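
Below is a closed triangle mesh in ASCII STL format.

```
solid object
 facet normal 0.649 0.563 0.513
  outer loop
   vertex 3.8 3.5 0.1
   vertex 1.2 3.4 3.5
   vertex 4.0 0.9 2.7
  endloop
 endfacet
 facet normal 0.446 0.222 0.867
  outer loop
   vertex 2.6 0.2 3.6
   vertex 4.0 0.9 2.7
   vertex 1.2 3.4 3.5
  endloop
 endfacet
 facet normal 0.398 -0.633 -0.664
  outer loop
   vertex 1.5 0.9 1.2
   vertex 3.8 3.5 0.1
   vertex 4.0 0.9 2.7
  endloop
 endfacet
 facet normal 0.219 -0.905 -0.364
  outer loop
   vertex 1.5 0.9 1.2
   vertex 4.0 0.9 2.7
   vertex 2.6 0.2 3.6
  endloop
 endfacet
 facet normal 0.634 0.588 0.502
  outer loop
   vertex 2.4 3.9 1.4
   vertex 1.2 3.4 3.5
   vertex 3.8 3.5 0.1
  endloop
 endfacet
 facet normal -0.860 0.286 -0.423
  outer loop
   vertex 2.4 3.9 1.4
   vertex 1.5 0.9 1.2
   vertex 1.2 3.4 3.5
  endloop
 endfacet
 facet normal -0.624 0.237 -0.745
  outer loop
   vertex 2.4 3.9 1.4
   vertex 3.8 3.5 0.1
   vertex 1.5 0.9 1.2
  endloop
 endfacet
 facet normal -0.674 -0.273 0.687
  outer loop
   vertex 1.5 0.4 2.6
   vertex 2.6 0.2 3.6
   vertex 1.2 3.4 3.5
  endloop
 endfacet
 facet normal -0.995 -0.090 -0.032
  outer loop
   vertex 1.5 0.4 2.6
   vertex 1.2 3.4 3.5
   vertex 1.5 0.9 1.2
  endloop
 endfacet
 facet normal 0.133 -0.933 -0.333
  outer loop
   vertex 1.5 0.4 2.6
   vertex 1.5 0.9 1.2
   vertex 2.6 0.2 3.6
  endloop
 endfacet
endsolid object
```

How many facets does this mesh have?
10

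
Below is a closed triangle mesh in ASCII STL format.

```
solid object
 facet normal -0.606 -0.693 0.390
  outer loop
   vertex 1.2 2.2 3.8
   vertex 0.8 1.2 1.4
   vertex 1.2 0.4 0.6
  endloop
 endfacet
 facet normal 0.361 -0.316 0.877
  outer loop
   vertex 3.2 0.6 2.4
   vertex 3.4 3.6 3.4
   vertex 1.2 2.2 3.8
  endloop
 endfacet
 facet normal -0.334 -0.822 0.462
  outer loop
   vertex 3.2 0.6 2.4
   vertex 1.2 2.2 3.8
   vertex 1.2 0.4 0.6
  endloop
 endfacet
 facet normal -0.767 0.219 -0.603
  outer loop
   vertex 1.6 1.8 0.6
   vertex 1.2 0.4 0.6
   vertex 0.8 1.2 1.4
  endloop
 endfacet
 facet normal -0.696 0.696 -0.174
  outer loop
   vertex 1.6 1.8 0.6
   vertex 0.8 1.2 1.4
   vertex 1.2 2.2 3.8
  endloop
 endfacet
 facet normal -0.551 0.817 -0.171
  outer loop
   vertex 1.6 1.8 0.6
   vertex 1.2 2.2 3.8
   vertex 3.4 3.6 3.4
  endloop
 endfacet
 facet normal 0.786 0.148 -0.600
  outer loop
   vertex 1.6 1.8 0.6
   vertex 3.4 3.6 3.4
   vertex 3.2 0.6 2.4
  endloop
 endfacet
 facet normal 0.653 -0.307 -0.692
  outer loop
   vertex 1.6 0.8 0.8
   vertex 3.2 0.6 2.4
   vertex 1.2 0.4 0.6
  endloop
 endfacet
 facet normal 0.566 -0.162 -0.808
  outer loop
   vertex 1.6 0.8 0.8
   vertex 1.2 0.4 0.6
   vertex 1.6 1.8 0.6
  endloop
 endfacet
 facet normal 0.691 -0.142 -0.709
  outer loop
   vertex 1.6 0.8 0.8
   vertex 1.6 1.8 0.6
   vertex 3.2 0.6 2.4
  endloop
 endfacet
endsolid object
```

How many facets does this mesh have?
10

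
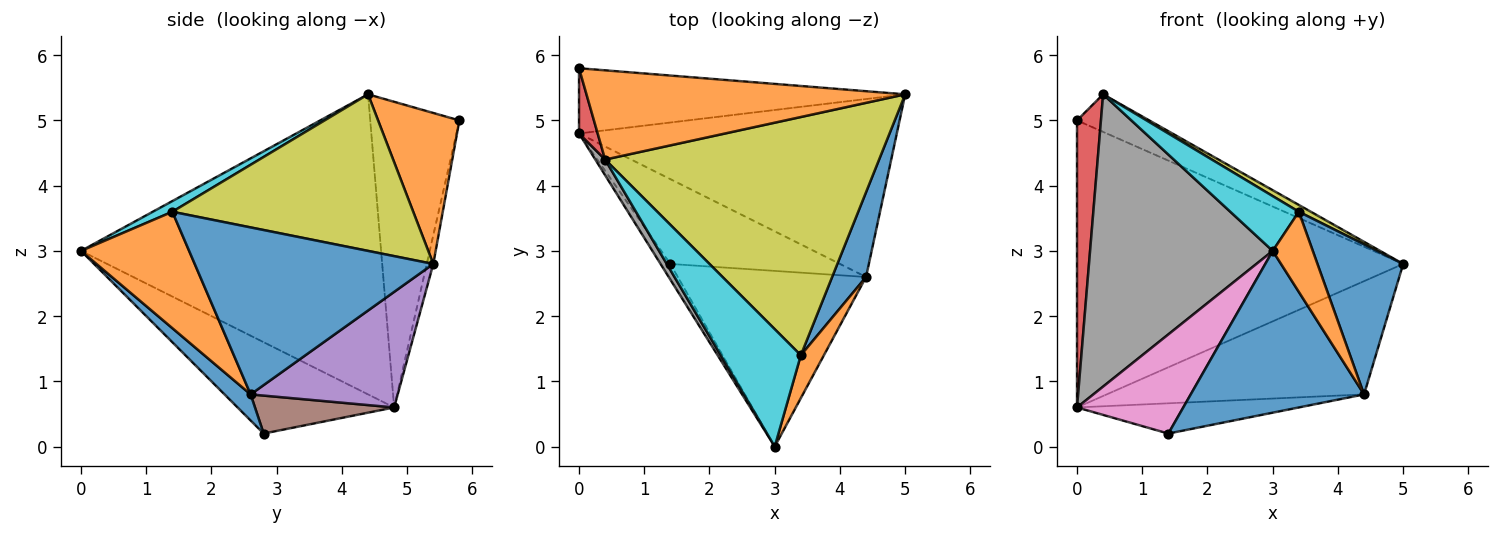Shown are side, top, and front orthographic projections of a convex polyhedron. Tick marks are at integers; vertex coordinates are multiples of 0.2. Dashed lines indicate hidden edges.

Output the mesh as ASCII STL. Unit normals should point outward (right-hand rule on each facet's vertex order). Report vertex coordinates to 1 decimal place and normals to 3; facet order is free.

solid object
 facet normal 0.101 -0.674 -0.732
  outer loop
   vertex 4.4 2.6 0.8
   vertex 3.0 0.0 3.0
   vertex 1.4 2.8 0.2
  endloop
 endfacet
 facet normal 0.400 0.356 0.845
  outer loop
   vertex 0.4 4.4 5.4
   vertex 5.0 5.4 2.8
   vertex 0.0 5.8 5.0
  endloop
 endfacet
 facet normal -0.019 0.975 -0.222
  outer loop
   vertex 0.0 4.8 0.6
   vertex 0.0 5.8 5.0
   vertex 5.0 5.4 2.8
  endloop
 endfacet
 facet normal -0.964 -0.259 0.059
  outer loop
   vertex 0.0 4.8 0.6
   vertex 0.4 4.4 5.4
   vertex 0.0 5.8 5.0
  endloop
 endfacet
 facet normal 0.293 0.513 -0.807
  outer loop
   vertex 0.0 4.8 0.6
   vertex 5.0 5.4 2.8
   vertex 4.4 2.6 0.8
  endloop
 endfacet
 facet normal 0.206 0.329 -0.922
  outer loop
   vertex 0.0 4.8 0.6
   vertex 4.4 2.6 0.8
   vertex 1.4 2.8 0.2
  endloop
 endfacet
 facet normal -0.824 -0.559 -0.088
  outer loop
   vertex 0.0 4.8 0.6
   vertex 1.4 2.8 0.2
   vertex 3.0 0.0 3.0
  endloop
 endfacet
 facet normal -0.854 -0.520 0.028
  outer loop
   vertex 0.0 4.8 0.6
   vertex 3.0 0.0 3.0
   vertex 0.4 4.4 5.4
  endloop
 endfacet
 facet normal 0.496 -0.025 0.868
  outer loop
   vertex 3.4 1.4 3.6
   vertex 5.0 5.4 2.8
   vertex 0.4 4.4 5.4
  endloop
 endfacet
 facet normal 0.120 -0.420 0.900
  outer loop
   vertex 3.4 1.4 3.6
   vertex 0.4 4.4 5.4
   vertex 3.0 0.0 3.0
  endloop
 endfacet
 facet normal 0.924 -0.332 0.188
  outer loop
   vertex 3.4 1.4 3.6
   vertex 4.4 2.6 0.8
   vertex 5.0 5.4 2.8
  endloop
 endfacet
 facet normal 0.922 -0.342 0.183
  outer loop
   vertex 3.4 1.4 3.6
   vertex 3.0 0.0 3.0
   vertex 4.4 2.6 0.8
  endloop
 endfacet
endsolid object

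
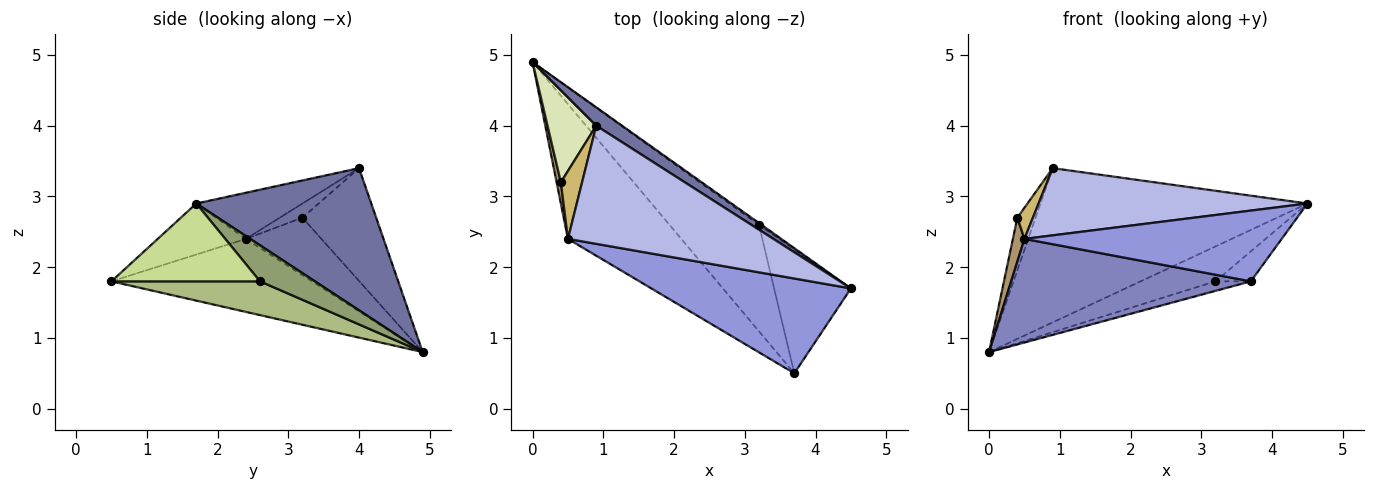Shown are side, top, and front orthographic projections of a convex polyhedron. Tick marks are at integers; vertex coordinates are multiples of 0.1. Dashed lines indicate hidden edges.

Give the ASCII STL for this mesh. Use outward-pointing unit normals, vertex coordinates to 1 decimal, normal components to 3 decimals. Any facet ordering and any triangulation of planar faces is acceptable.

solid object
 facet normal 0.545 0.832 0.099
  outer loop
   vertex 0.9 4.0 3.4
   vertex 4.5 1.7 2.9
   vertex 0.0 4.9 0.8
  endloop
 endfacet
 facet normal -0.455 -0.543 -0.706
  outer loop
   vertex 0.5 2.4 2.4
   vertex 0.0 4.9 0.8
   vertex 3.7 0.5 1.8
  endloop
 endfacet
 facet normal -0.201 -0.586 0.785
  outer loop
   vertex 0.5 2.4 2.4
   vertex 3.7 0.5 1.8
   vertex 4.5 1.7 2.9
  endloop
 endfacet
 facet normal -0.192 -0.485 0.853
  outer loop
   vertex 0.5 2.4 2.4
   vertex 4.5 1.7 2.9
   vertex 0.9 4.0 3.4
  endloop
 endfacet
 facet normal 0.591 0.805 -0.040
  outer loop
   vertex 3.2 2.6 1.8
   vertex 0.0 4.9 0.8
   vertex 4.5 1.7 2.9
  endloop
 endfacet
 facet normal 0.352 0.084 -0.932
  outer loop
   vertex 3.2 2.6 1.8
   vertex 3.7 0.5 1.8
   vertex 0.0 4.9 0.8
  endloop
 endfacet
 facet normal 0.702 0.167 -0.693
  outer loop
   vertex 3.2 2.6 1.8
   vertex 4.5 1.7 2.9
   vertex 3.7 0.5 1.8
  endloop
 endfacet
 facet normal -0.895 0.221 0.387
  outer loop
   vertex 0.4 3.2 2.7
   vertex 0.9 4.0 3.4
   vertex 0.0 4.9 0.8
  endloop
 endfacet
 facet normal -0.986 -0.151 0.073
  outer loop
   vertex 0.4 3.2 2.7
   vertex 0.0 4.9 0.8
   vertex 0.5 2.4 2.4
  endloop
 endfacet
 facet normal -0.518 -0.356 0.777
  outer loop
   vertex 0.4 3.2 2.7
   vertex 0.5 2.4 2.4
   vertex 0.9 4.0 3.4
  endloop
 endfacet
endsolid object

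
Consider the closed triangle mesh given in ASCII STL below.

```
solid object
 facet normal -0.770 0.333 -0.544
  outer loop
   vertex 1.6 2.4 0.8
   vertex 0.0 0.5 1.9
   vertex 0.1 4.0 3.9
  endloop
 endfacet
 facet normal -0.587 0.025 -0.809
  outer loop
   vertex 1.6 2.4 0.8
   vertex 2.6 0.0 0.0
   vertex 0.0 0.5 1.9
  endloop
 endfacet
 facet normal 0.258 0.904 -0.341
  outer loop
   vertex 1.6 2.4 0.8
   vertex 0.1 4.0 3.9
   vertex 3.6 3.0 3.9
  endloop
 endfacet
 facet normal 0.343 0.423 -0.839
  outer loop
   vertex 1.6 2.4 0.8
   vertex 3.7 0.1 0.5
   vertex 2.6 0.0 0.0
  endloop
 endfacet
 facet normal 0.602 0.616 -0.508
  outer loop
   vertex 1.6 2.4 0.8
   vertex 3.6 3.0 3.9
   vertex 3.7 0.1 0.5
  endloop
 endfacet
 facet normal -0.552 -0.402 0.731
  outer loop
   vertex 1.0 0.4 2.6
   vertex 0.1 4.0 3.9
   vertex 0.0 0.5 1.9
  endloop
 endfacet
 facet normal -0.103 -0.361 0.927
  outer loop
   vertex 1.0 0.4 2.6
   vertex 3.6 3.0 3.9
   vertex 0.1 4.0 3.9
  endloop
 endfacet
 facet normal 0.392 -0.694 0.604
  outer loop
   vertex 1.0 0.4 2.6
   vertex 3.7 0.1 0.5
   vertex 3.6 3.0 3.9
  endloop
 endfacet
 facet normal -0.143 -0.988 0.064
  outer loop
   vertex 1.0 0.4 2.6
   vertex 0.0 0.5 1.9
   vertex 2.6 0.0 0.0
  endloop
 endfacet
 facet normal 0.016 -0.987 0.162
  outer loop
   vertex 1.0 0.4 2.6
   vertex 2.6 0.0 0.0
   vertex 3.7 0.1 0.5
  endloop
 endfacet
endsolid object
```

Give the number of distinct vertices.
7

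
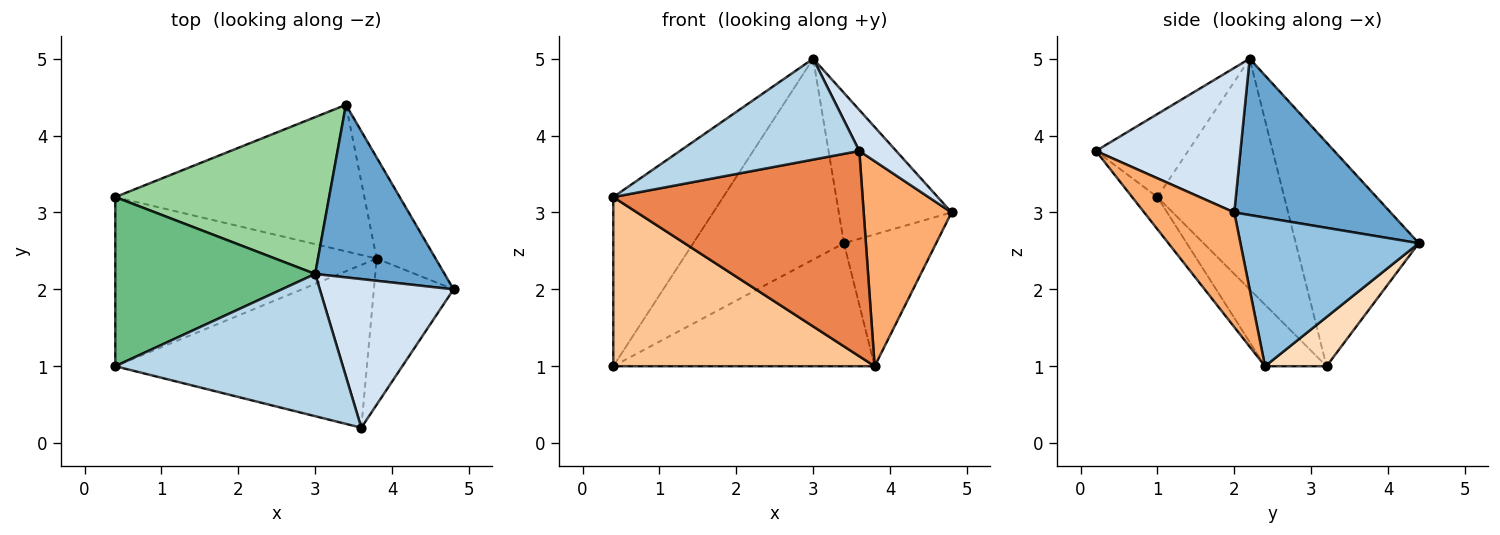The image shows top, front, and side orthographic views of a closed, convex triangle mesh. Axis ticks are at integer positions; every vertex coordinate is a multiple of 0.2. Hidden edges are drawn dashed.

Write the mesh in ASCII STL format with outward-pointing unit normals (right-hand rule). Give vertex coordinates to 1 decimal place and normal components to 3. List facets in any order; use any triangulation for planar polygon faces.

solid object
 facet normal 0.673 0.486 0.557
  outer loop
   vertex 3.0 2.2 5.0
   vertex 4.8 2.0 3.0
   vertex 3.4 4.4 2.6
  endloop
 endfacet
 facet normal 0.838 0.433 -0.332
  outer loop
   vertex 3.8 2.4 1.0
   vertex 3.4 4.4 2.6
   vertex 4.8 2.0 3.0
  endloop
 endfacet
 facet normal -0.285 -0.555 0.782
  outer loop
   vertex 3.6 0.2 3.8
   vertex 3.0 2.2 5.0
   vertex 0.4 1.0 3.2
  endloop
 endfacet
 facet normal 0.721 -0.184 0.668
  outer loop
   vertex 3.6 0.2 3.8
   vertex 4.8 2.0 3.0
   vertex 3.0 2.2 5.0
  endloop
 endfacet
 facet normal -0.079 -0.781 -0.619
  outer loop
   vertex 3.6 0.2 3.8
   vertex 0.4 1.0 3.2
   vertex 3.8 2.4 1.0
  endloop
 endfacet
 facet normal 0.641 -0.625 -0.445
  outer loop
   vertex 3.6 0.2 3.8
   vertex 3.8 2.4 1.0
   vertex 4.8 2.0 3.0
  endloop
 endfacet
 facet normal -0.164 -0.698 -0.698
  outer loop
   vertex 0.4 3.2 1.0
   vertex 3.8 2.4 1.0
   vertex 0.4 1.0 3.2
  endloop
 endfacet
 facet normal 0.150 0.636 -0.757
  outer loop
   vertex 0.4 3.2 1.0
   vertex 3.4 4.4 2.6
   vertex 3.8 2.4 1.0
  endloop
 endfacet
 facet normal -0.632 0.548 0.548
  outer loop
   vertex 0.4 3.2 1.0
   vertex 0.4 1.0 3.2
   vertex 3.0 2.2 5.0
  endloop
 endfacet
 facet normal -0.541 0.663 0.517
  outer loop
   vertex 0.4 3.2 1.0
   vertex 3.0 2.2 5.0
   vertex 3.4 4.4 2.6
  endloop
 endfacet
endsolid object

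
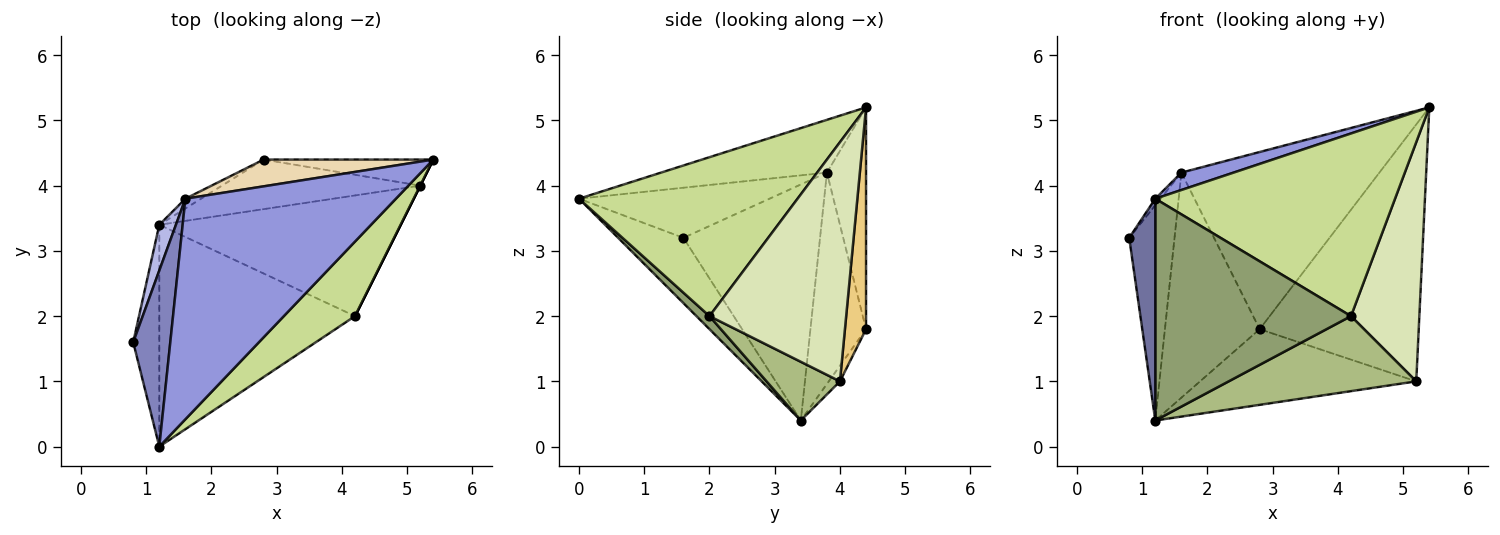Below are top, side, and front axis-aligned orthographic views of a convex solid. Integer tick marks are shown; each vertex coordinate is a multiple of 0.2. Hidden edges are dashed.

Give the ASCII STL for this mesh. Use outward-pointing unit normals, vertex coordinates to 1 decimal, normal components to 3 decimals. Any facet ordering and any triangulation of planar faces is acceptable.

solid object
 facet normal -0.870 -0.348 -0.348
  outer loop
   vertex 1.2 3.4 0.4
   vertex 1.2 0.0 3.8
   vertex 0.8 1.6 3.2
  endloop
 endfacet
 facet normal -0.804 0.022 0.595
  outer loop
   vertex 1.6 3.8 4.2
   vertex 0.8 1.6 3.2
   vertex 1.2 0.0 3.8
  endloop
 endfacet
 facet normal -0.242 -0.076 0.967
  outer loop
   vertex 1.6 3.8 4.2
   vertex 1.2 0.0 3.8
   vertex 5.4 4.4 5.2
  endloop
 endfacet
 facet normal -0.947 0.314 0.067
  outer loop
   vertex 1.6 3.8 4.2
   vertex 1.2 3.4 0.4
   vertex 0.8 1.6 3.2
  endloop
 endfacet
 facet normal 0.047 -0.706 -0.706
  outer loop
   vertex 4.2 2.0 2.0
   vertex 1.2 0.0 3.8
   vertex 1.2 3.4 0.4
  endloop
 endfacet
 facet normal 0.202 -0.517 -0.832
  outer loop
   vertex 4.2 2.0 2.0
   vertex 1.2 3.4 0.4
   vertex 5.2 4.0 1.0
  endloop
 endfacet
 facet normal 0.645 -0.708 0.289
  outer loop
   vertex 4.2 2.0 2.0
   vertex 5.4 4.4 5.2
   vertex 1.2 0.0 3.8
  endloop
 endfacet
 facet normal 0.894 -0.447 0.000
  outer loop
   vertex 4.2 2.0 2.0
   vertex 5.2 4.0 1.0
   vertex 5.4 4.4 5.2
  endloop
 endfacet
 facet normal -0.043 0.836 -0.548
  outer loop
   vertex 2.8 4.4 1.8
   vertex 5.2 4.0 1.0
   vertex 1.2 3.4 0.4
  endloop
 endfacet
 facet normal -0.506 0.862 -0.037
  outer loop
   vertex 2.8 4.4 1.8
   vertex 1.2 3.4 0.4
   vertex 1.6 3.8 4.2
  endloop
 endfacet
 facet normal 0.131 0.986 -0.100
  outer loop
   vertex 2.8 4.4 1.8
   vertex 5.4 4.4 5.2
   vertex 5.2 4.0 1.0
  endloop
 endfacet
 facet normal -0.192 0.970 0.147
  outer loop
   vertex 2.8 4.4 1.8
   vertex 1.6 3.8 4.2
   vertex 5.4 4.4 5.2
  endloop
 endfacet
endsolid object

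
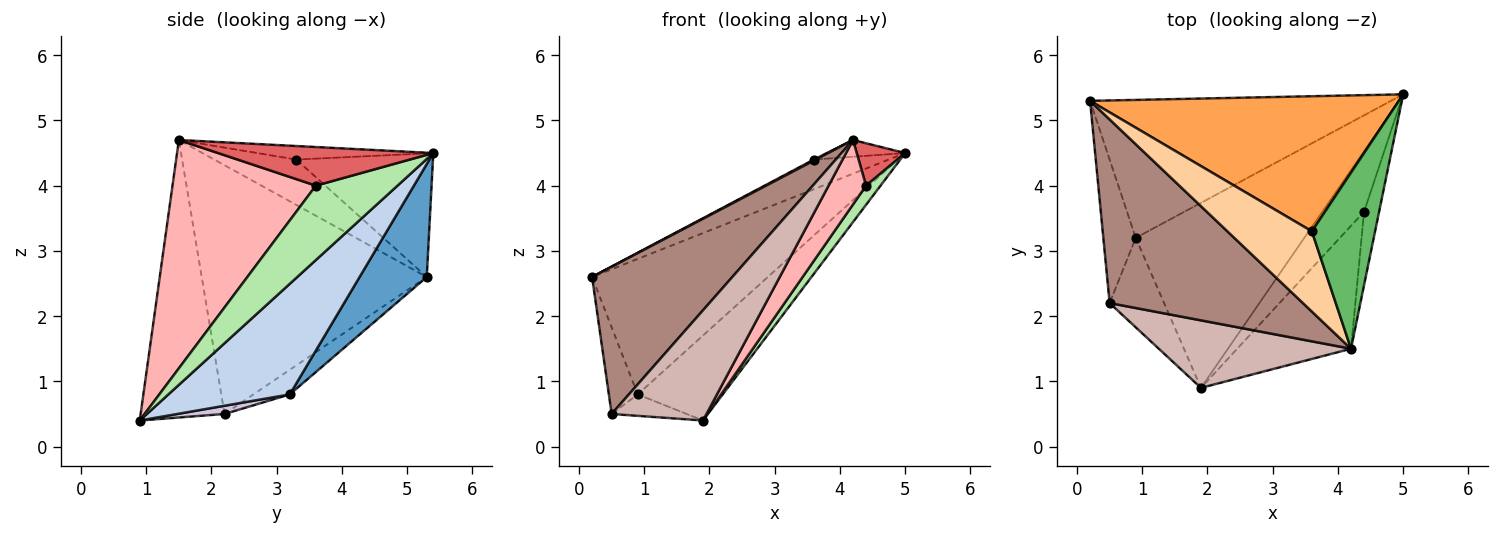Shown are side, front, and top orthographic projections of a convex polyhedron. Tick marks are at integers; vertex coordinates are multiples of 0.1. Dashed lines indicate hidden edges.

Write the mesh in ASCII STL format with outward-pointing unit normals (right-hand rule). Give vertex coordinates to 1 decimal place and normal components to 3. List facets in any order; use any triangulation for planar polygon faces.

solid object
 facet normal 0.259 0.677 -0.689
  outer loop
   vertex 0.9 3.2 0.8
   vertex 0.2 5.3 2.6
   vertex 5.0 5.4 4.5
  endloop
 endfacet
 facet normal 0.512 0.358 -0.781
  outer loop
   vertex 0.9 3.2 0.8
   vertex 5.0 5.4 4.5
   vertex 1.9 0.9 0.4
  endloop
 endfacet
 facet normal -0.364 0.200 0.910
  outer loop
   vertex 3.6 3.3 4.4
   vertex 5.0 5.4 4.5
   vertex 0.2 5.3 2.6
  endloop
 endfacet
 facet normal -0.473 -0.011 0.881
  outer loop
   vertex 3.6 3.3 4.4
   vertex 0.2 5.3 2.6
   vertex 4.2 1.5 4.7
  endloop
 endfacet
 facet normal -0.209 0.093 0.974
  outer loop
   vertex 3.6 3.3 4.4
   vertex 4.2 1.5 4.7
   vertex 5.0 5.4 4.5
  endloop
 endfacet
 facet normal 0.862 -0.153 -0.484
  outer loop
   vertex 4.4 3.6 4.0
   vertex 1.9 0.9 0.4
   vertex 5.0 5.4 4.5
  endloop
 endfacet
 facet normal 0.912 -0.205 -0.355
  outer loop
   vertex 4.4 3.6 4.0
   vertex 5.0 5.4 4.5
   vertex 4.2 1.5 4.7
  endloop
 endfacet
 facet normal 0.871 -0.228 -0.434
  outer loop
   vertex 4.4 3.6 4.0
   vertex 4.2 1.5 4.7
   vertex 1.9 0.9 0.4
  endloop
 endfacet
 facet normal -0.545 0.433 -0.718
  outer loop
   vertex 0.5 2.2 0.5
   vertex 0.2 5.3 2.6
   vertex 0.9 3.2 0.8
  endloop
 endfacet
 facet normal 0.145 0.231 -0.962
  outer loop
   vertex 0.5 2.2 0.5
   vertex 0.9 3.2 0.8
   vertex 1.9 0.9 0.4
  endloop
 endfacet
 facet normal -0.708 -0.442 0.551
  outer loop
   vertex 0.5 2.2 0.5
   vertex 4.2 1.5 4.7
   vertex 0.2 5.3 2.6
  endloop
 endfacet
 facet normal -0.602 -0.681 0.417
  outer loop
   vertex 0.5 2.2 0.5
   vertex 1.9 0.9 0.4
   vertex 4.2 1.5 4.7
  endloop
 endfacet
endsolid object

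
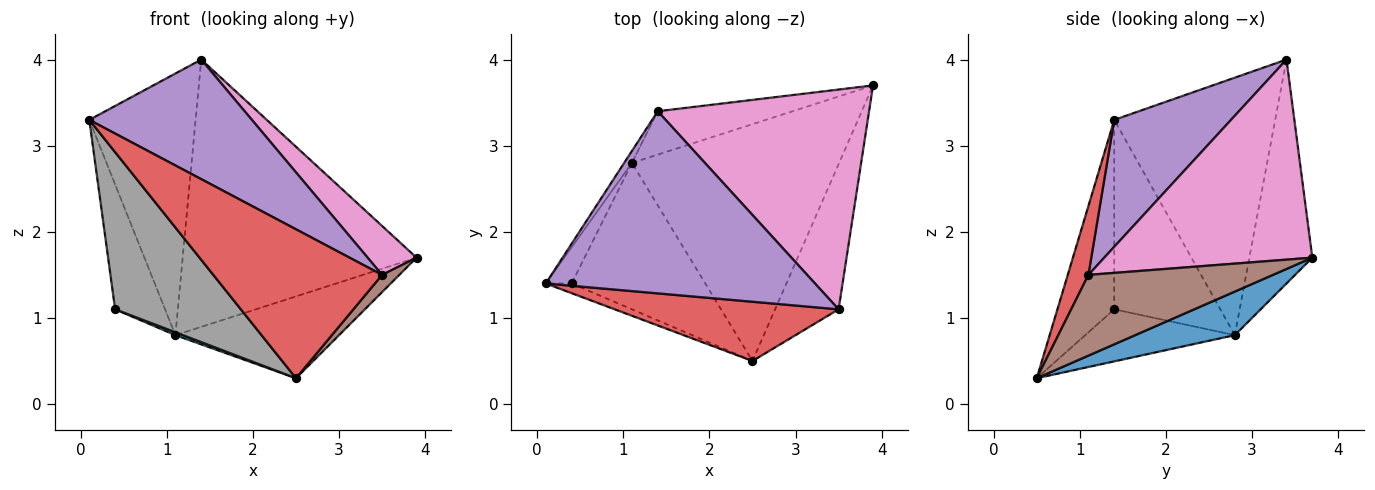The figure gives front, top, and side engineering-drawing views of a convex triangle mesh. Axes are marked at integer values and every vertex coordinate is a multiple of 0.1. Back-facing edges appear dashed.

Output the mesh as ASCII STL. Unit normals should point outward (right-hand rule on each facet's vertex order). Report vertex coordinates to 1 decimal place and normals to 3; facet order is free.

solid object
 facet normal 0.195 0.320 -0.927
  outer loop
   vertex 1.1 2.8 0.8
   vertex 3.9 3.7 1.7
   vertex 2.5 0.5 0.3
  endloop
 endfacet
 facet normal -0.834 0.551 -0.025
  outer loop
   vertex 1.1 2.8 0.8
   vertex 0.1 1.4 3.3
   vertex 1.4 3.4 4.0
  endloop
 endfacet
 facet normal -0.257 0.954 -0.155
  outer loop
   vertex 1.1 2.8 0.8
   vertex 1.4 3.4 4.0
   vertex 3.9 3.7 1.7
  endloop
 endfacet
 facet normal 0.113 -0.923 0.367
  outer loop
   vertex 3.5 1.1 1.5
   vertex 0.1 1.4 3.3
   vertex 2.5 0.5 0.3
  endloop
 endfacet
 facet normal 0.367 -0.511 0.778
  outer loop
   vertex 3.5 1.1 1.5
   vertex 1.4 3.4 4.0
   vertex 0.1 1.4 3.3
  endloop
 endfacet
 facet normal 0.784 -0.073 -0.617
  outer loop
   vertex 3.5 1.1 1.5
   vertex 2.5 0.5 0.3
   vertex 3.9 3.7 1.7
  endloop
 endfacet
 facet normal 0.679 -0.160 0.717
  outer loop
   vertex 3.5 1.1 1.5
   vertex 3.9 3.7 1.7
   vertex 1.4 3.4 4.0
  endloop
 endfacet
 facet normal -0.411 -0.910 -0.056
  outer loop
   vertex 0.4 1.4 1.1
   vertex 2.5 0.5 0.3
   vertex 0.1 1.4 3.3
  endloop
 endfacet
 facet normal -0.898 0.423 -0.122
  outer loop
   vertex 0.4 1.4 1.1
   vertex 0.1 1.4 3.3
   vertex 1.1 2.8 0.8
  endloop
 endfacet
 facet normal -0.363 -0.018 -0.932
  outer loop
   vertex 0.4 1.4 1.1
   vertex 1.1 2.8 0.8
   vertex 2.5 0.5 0.3
  endloop
 endfacet
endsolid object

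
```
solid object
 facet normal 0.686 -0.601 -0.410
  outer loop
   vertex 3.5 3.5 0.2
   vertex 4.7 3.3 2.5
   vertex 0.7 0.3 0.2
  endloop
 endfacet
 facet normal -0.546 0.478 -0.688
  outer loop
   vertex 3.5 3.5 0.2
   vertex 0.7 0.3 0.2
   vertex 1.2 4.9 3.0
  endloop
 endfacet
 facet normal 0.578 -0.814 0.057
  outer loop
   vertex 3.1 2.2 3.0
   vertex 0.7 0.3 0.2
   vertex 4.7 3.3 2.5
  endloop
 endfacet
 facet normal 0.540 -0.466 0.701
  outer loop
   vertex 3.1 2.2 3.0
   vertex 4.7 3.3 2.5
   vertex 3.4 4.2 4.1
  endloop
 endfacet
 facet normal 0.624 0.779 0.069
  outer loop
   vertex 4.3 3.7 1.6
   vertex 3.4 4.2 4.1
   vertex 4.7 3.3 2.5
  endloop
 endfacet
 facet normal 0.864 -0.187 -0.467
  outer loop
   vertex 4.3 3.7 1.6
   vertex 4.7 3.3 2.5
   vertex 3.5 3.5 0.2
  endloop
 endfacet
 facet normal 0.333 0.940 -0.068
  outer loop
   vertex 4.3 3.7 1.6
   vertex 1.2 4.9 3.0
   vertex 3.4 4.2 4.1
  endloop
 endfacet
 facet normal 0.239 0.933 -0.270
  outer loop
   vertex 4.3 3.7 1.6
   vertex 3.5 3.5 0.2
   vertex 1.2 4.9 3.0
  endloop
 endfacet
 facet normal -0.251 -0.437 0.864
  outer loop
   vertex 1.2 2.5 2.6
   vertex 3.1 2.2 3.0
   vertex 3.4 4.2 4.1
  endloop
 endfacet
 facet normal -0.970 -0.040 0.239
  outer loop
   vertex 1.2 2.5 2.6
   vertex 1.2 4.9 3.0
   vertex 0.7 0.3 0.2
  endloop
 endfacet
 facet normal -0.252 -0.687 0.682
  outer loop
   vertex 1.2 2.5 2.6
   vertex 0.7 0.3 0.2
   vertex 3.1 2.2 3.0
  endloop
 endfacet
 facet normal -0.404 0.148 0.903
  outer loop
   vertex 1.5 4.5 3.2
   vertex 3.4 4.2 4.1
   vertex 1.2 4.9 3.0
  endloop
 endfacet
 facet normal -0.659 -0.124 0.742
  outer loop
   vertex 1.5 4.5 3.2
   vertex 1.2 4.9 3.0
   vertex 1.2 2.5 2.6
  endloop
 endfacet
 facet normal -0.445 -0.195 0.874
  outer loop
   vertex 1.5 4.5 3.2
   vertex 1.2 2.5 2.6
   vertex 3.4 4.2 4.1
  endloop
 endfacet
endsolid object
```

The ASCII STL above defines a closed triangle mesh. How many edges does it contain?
21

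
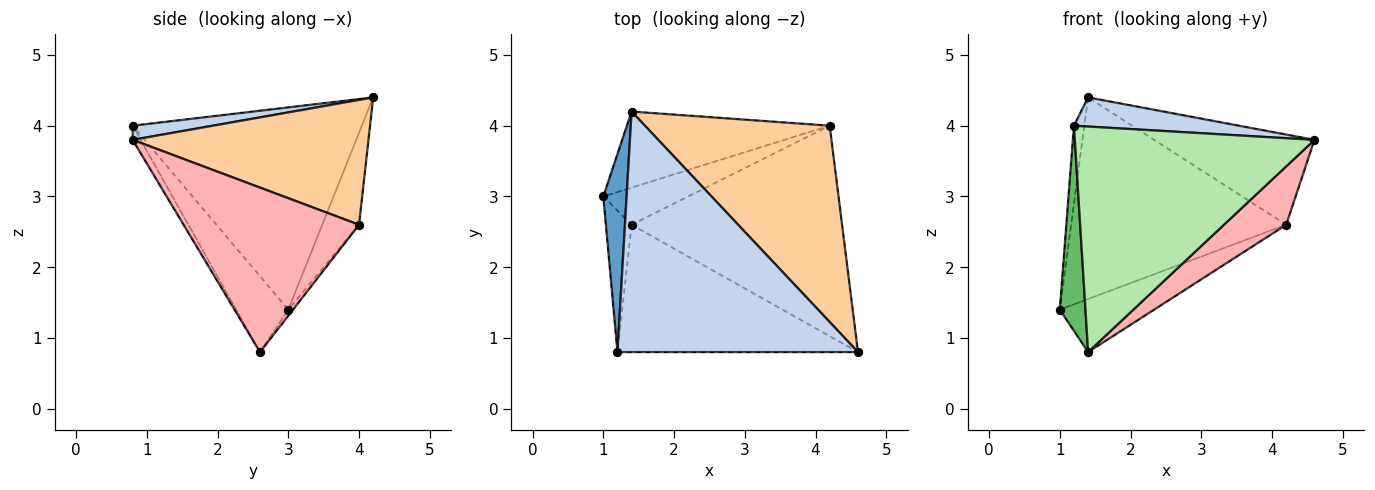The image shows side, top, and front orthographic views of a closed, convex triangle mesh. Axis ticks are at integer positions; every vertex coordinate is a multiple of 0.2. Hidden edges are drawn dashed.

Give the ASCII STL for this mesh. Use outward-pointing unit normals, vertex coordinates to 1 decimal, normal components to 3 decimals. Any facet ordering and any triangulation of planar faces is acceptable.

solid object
 facet normal -0.992 0.045 0.114
  outer loop
   vertex 1.4 4.2 4.4
   vertex 1.0 3.0 1.4
   vertex 1.2 0.8 4.0
  endloop
 endfacet
 facet normal 0.058 -0.120 0.991
  outer loop
   vertex 1.4 4.2 4.4
   vertex 1.2 0.8 4.0
   vertex 4.6 0.8 3.8
  endloop
 endfacet
 facet normal -0.158 0.924 -0.348
  outer loop
   vertex 4.2 4.0 2.6
   vertex 1.0 3.0 1.4
   vertex 1.4 4.2 4.4
  endloop
 endfacet
 facet normal 0.523 0.356 0.774
  outer loop
   vertex 4.2 4.0 2.6
   vertex 1.4 4.2 4.4
   vertex 4.6 0.8 3.8
  endloop
 endfacet
 facet normal -0.859 -0.422 -0.291
  outer loop
   vertex 1.4 2.6 0.8
   vertex 1.2 0.8 4.0
   vertex 1.0 3.0 1.4
  endloop
 endfacet
 facet normal -0.029 -0.870 -0.491
  outer loop
   vertex 1.4 2.6 0.8
   vertex 4.6 0.8 3.8
   vertex 1.2 0.8 4.0
  endloop
 endfacet
 facet normal -0.041 0.819 -0.573
  outer loop
   vertex 1.4 2.6 0.8
   vertex 1.0 3.0 1.4
   vertex 4.2 4.0 2.6
  endloop
 endfacet
 facet normal 0.602 -0.213 -0.770
  outer loop
   vertex 1.4 2.6 0.8
   vertex 4.2 4.0 2.6
   vertex 4.6 0.8 3.8
  endloop
 endfacet
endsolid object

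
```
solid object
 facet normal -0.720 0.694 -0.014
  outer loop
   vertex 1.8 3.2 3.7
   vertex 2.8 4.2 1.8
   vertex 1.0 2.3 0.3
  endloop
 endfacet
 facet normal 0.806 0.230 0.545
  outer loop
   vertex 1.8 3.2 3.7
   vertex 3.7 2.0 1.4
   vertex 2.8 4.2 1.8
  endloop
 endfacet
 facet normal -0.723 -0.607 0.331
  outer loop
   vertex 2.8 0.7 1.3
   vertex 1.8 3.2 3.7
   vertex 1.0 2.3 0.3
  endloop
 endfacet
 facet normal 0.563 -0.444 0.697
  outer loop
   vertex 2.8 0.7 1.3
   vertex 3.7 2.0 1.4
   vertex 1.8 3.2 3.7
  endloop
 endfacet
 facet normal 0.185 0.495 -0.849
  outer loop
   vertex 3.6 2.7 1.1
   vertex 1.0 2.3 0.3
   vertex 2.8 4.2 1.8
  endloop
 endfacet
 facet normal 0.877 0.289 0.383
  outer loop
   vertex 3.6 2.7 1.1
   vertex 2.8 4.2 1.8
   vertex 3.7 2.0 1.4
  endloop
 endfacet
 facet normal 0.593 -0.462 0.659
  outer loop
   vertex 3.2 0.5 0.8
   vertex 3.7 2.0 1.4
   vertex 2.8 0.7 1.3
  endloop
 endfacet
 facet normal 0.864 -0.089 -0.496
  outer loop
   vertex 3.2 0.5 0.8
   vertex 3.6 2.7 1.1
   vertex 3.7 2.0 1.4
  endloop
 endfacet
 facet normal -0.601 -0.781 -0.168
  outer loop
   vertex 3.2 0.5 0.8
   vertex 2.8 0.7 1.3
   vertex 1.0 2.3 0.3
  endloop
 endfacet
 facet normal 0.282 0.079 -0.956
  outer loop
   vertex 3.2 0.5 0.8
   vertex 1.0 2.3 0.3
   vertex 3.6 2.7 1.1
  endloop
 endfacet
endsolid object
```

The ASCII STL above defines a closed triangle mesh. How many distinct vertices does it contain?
7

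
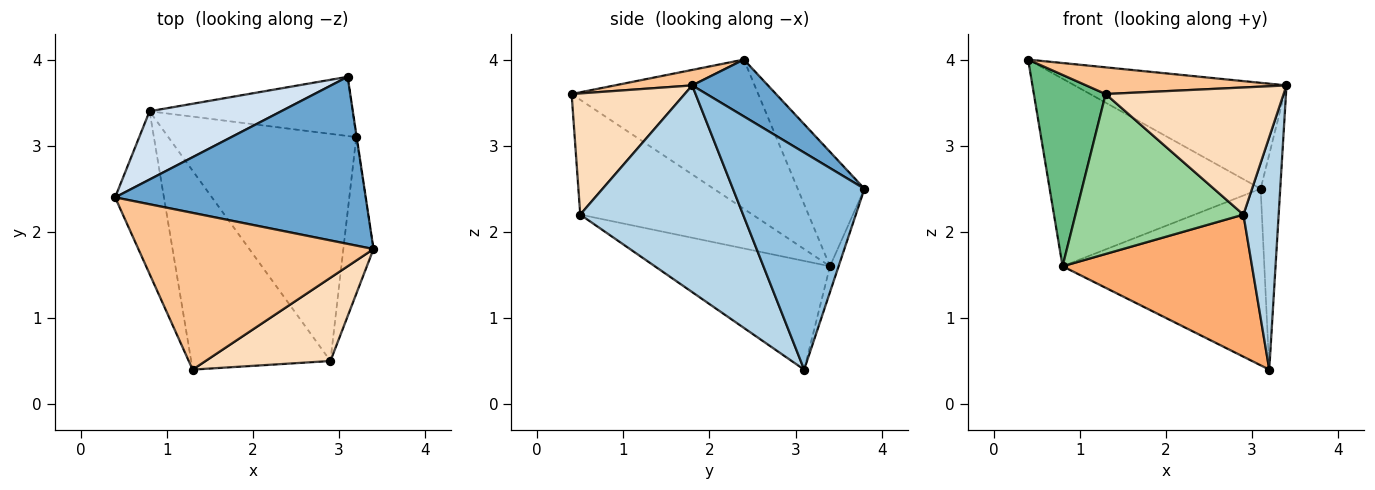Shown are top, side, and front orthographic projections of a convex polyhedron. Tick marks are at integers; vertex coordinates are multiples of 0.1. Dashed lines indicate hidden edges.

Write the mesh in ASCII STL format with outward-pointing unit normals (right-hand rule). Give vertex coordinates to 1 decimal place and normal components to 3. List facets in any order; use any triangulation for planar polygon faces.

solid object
 facet normal 0.188 0.526 0.829
  outer loop
   vertex 3.1 3.8 2.5
   vertex 0.4 2.4 4.0
   vertex 3.4 1.8 3.7
  endloop
 endfacet
 facet normal 0.989 0.147 -0.002
  outer loop
   vertex 3.2 3.1 0.4
   vertex 3.1 3.8 2.5
   vertex 3.4 1.8 3.7
  endloop
 endfacet
 facet normal 0.968 -0.209 -0.141
  outer loop
   vertex 2.9 0.5 2.2
   vertex 3.2 3.1 0.4
   vertex 3.4 1.8 3.7
  endloop
 endfacet
 facet normal -0.285 0.901 0.328
  outer loop
   vertex 0.8 3.4 1.6
   vertex 0.4 2.4 4.0
   vertex 3.1 3.8 2.5
  endloop
 endfacet
 facet normal -0.040 0.947 -0.318
  outer loop
   vertex 0.8 3.4 1.6
   vertex 3.1 3.8 2.5
   vertex 3.2 3.1 0.4
  endloop
 endfacet
 facet normal -0.440 -0.476 -0.761
  outer loop
   vertex 0.8 3.4 1.6
   vertex 3.2 3.1 0.4
   vertex 2.9 0.5 2.2
  endloop
 endfacet
 facet normal 0.065 -0.168 0.984
  outer loop
   vertex 1.3 0.4 3.6
   vertex 3.4 1.8 3.7
   vertex 0.4 2.4 4.0
  endloop
 endfacet
 facet normal 0.469 -0.739 0.484
  outer loop
   vertex 1.3 0.4 3.6
   vertex 2.9 0.5 2.2
   vertex 3.4 1.8 3.7
  endloop
 endfacet
 facet normal -0.893 -0.343 -0.292
  outer loop
   vertex 1.3 0.4 3.6
   vertex 0.4 2.4 4.0
   vertex 0.8 3.4 1.6
  endloop
 endfacet
 facet normal -0.541 -0.527 -0.656
  outer loop
   vertex 1.3 0.4 3.6
   vertex 0.8 3.4 1.6
   vertex 2.9 0.5 2.2
  endloop
 endfacet
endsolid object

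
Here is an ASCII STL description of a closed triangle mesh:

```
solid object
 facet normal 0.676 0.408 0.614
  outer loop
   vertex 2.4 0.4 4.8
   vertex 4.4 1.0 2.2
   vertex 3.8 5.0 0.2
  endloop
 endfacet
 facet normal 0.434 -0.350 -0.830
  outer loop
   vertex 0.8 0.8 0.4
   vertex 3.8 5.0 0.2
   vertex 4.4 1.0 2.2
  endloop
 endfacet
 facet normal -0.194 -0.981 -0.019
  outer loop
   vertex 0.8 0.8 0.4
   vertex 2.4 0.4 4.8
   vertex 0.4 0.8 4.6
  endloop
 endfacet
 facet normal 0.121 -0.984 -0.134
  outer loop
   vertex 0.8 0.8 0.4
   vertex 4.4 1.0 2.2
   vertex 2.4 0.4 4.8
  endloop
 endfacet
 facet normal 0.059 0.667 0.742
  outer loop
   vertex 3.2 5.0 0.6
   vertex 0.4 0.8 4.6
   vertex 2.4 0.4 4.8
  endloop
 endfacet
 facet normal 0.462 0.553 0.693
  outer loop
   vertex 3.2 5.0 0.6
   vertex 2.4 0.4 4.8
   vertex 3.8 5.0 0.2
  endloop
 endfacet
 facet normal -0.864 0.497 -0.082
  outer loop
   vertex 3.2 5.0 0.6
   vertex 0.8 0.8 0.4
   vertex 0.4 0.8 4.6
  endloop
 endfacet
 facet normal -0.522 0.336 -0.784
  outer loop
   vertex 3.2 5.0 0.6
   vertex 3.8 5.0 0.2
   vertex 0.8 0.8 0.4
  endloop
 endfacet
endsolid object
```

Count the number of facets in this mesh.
8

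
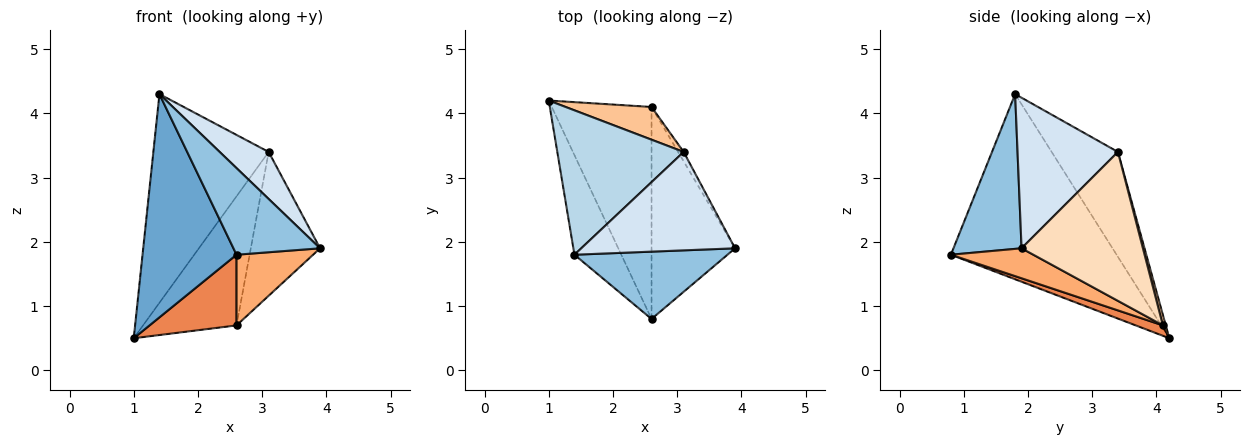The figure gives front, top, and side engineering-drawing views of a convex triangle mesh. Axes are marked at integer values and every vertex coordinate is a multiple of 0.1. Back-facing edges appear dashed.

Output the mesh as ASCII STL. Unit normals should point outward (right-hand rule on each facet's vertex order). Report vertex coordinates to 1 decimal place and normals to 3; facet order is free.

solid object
 facet normal -0.849 -0.482 -0.215
  outer loop
   vertex 1.4 1.8 4.3
   vertex 1.0 4.2 0.5
   vertex 2.6 0.8 1.8
  endloop
 endfacet
 facet normal 0.527 -0.671 0.521
  outer loop
   vertex 1.4 1.8 4.3
   vertex 2.6 0.8 1.8
   vertex 3.9 1.9 1.9
  endloop
 endfacet
 facet normal -0.427 0.743 0.515
  outer loop
   vertex 3.1 3.4 3.4
   vertex 1.0 4.2 0.5
   vertex 1.4 1.8 4.3
  endloop
 endfacet
 facet normal 0.662 -0.323 0.676
  outer loop
   vertex 3.1 3.4 3.4
   vertex 1.4 1.8 4.3
   vertex 3.9 1.9 1.9
  endloop
 endfacet
 facet normal 0.098 -0.315 -0.944
  outer loop
   vertex 2.6 4.1 0.7
   vertex 2.6 0.8 1.8
   vertex 1.0 4.2 0.5
  endloop
 endfacet
 facet normal 0.322 -0.299 -0.898
  outer loop
   vertex 2.6 4.1 0.7
   vertex 3.9 1.9 1.9
   vertex 2.6 0.8 1.8
  endloop
 endfacet
 facet normal 0.030 0.969 0.246
  outer loop
   vertex 2.6 4.1 0.7
   vertex 1.0 4.2 0.5
   vertex 3.1 3.4 3.4
  endloop
 endfacet
 facet normal 0.868 0.495 -0.032
  outer loop
   vertex 2.6 4.1 0.7
   vertex 3.1 3.4 3.4
   vertex 3.9 1.9 1.9
  endloop
 endfacet
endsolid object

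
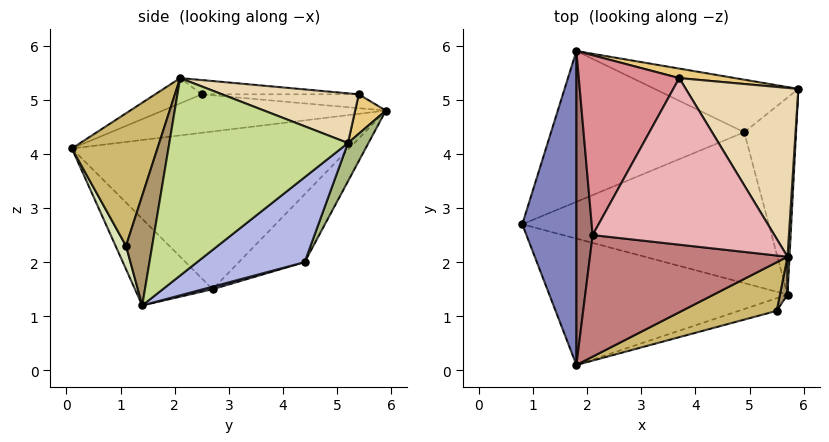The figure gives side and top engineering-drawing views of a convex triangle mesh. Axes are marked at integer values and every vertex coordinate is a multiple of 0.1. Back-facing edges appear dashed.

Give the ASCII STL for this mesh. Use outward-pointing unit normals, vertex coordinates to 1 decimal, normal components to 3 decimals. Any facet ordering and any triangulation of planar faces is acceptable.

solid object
 facet normal -0.233 -0.731 -0.641
  outer loop
   vertex 1.8 0.1 4.1
   vertex 0.8 2.7 1.5
   vertex 5.7 1.4 1.2
  endloop
 endfacet
 facet normal -0.945 -0.039 0.324
  outer loop
   vertex 1.8 5.9 4.8
   vertex 0.8 2.7 1.5
   vertex 1.8 0.1 4.1
  endloop
 endfacet
 facet normal 0.010 0.260 -0.966
  outer loop
   vertex 4.9 4.4 2.0
   vertex 5.7 1.4 1.2
   vertex 0.8 2.7 1.5
  endloop
 endfacet
 facet normal 0.801 0.344 -0.489
  outer loop
   vertex 4.9 4.4 2.0
   vertex 5.9 5.2 4.2
   vertex 5.7 1.4 1.2
  endloop
 endfacet
 facet normal -0.225 0.733 -0.642
  outer loop
   vertex 4.9 4.4 2.0
   vertex 0.8 2.7 1.5
   vertex 1.8 5.9 4.8
  endloop
 endfacet
 facet normal 0.101 0.919 -0.380
  outer loop
   vertex 4.9 4.4 2.0
   vertex 1.8 5.9 4.8
   vertex 5.9 5.2 4.2
  endloop
 endfacet
 facet normal 0.998 -0.060 0.010
  outer loop
   vertex 5.7 2.1 5.4
   vertex 5.7 1.4 1.2
   vertex 5.9 5.2 4.2
  endloop
 endfacet
 facet normal 0.145 -0.961 -0.236
  outer loop
   vertex 5.5 1.1 2.3
   vertex 1.8 0.1 4.1
   vertex 5.7 1.4 1.2
  endloop
 endfacet
 facet normal 0.922 -0.382 0.064
  outer loop
   vertex 5.5 1.1 2.3
   vertex 5.7 1.4 1.2
   vertex 5.7 2.1 5.4
  endloop
 endfacet
 facet normal 0.369 -0.891 0.264
  outer loop
   vertex 5.5 1.1 2.3
   vertex 5.7 2.1 5.4
   vertex 1.8 0.1 4.1
  endloop
 endfacet
 facet normal 0.202 0.937 0.285
  outer loop
   vertex 3.7 5.4 5.1
   vertex 5.9 5.2 4.2
   vertex 1.8 5.9 4.8
  endloop
 endfacet
 facet normal 0.384 0.312 0.869
  outer loop
   vertex 3.7 5.4 5.1
   vertex 5.7 2.1 5.4
   vertex 5.9 5.2 4.2
  endloop
 endfacet
 facet normal -0.920 -0.047 0.389
  outer loop
   vertex 2.1 2.5 5.1
   vertex 1.8 5.9 4.8
   vertex 1.8 0.1 4.1
  endloop
 endfacet
 facet normal -0.118 -0.369 0.922
  outer loop
   vertex 2.1 2.5 5.1
   vertex 1.8 0.1 4.1
   vertex 5.7 2.1 5.4
  endloop
 endfacet
 facet normal -0.136 0.075 0.988
  outer loop
   vertex 2.1 2.5 5.1
   vertex 3.7 5.4 5.1
   vertex 1.8 5.9 4.8
  endloop
 endfacet
 facet normal -0.078 0.043 0.996
  outer loop
   vertex 2.1 2.5 5.1
   vertex 5.7 2.1 5.4
   vertex 3.7 5.4 5.1
  endloop
 endfacet
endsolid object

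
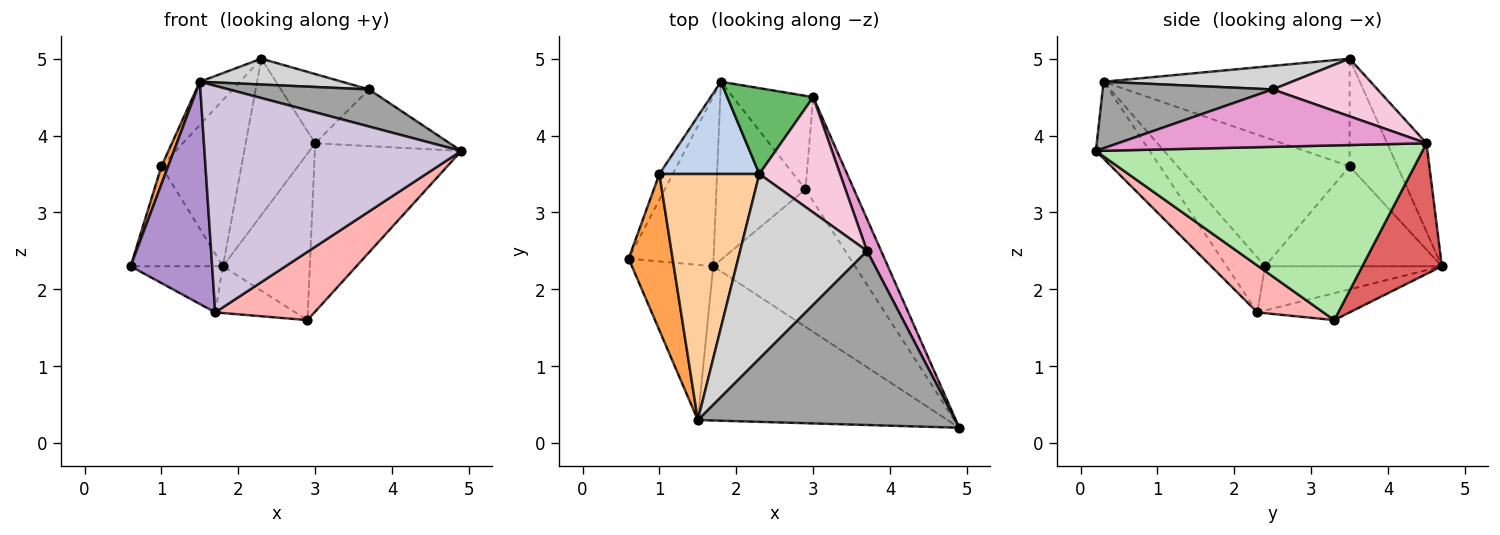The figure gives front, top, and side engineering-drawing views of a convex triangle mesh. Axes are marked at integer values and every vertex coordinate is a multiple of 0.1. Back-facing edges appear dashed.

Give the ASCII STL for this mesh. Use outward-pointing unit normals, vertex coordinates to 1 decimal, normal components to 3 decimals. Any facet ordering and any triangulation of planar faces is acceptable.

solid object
 facet normal -0.880 0.459 -0.118
  outer loop
   vertex 1.0 3.5 3.6
   vertex 1.8 4.7 2.3
   vertex 0.6 2.4 2.3
  endloop
 endfacet
 facet normal -0.463 0.775 0.430
  outer loop
   vertex 1.0 3.5 3.6
   vertex 2.3 3.5 5.0
   vertex 1.8 4.7 2.3
  endloop
 endfacet
 facet normal -0.946 -0.037 0.322
  outer loop
   vertex 1.0 3.5 3.6
   vertex 0.6 2.4 2.3
   vertex 1.5 0.3 4.7
  endloop
 endfacet
 facet normal -0.728 0.119 0.676
  outer loop
   vertex 1.0 3.5 3.6
   vertex 1.5 0.3 4.7
   vertex 2.3 3.5 5.0
  endloop
 endfacet
 facet normal -0.444 0.785 0.431
  outer loop
   vertex 3.0 4.5 3.9
   vertex 1.8 4.7 2.3
   vertex 2.3 3.5 5.0
  endloop
 endfacet
 facet normal 0.885 0.397 -0.245
  outer loop
   vertex 3.0 4.5 3.9
   vertex 4.9 0.2 3.8
   vertex 2.9 3.3 1.6
  endloop
 endfacet
 facet normal 0.624 0.681 -0.383
  outer loop
   vertex 3.0 4.5 3.9
   vertex 2.9 3.3 1.6
   vertex 1.8 4.7 2.3
  endloop
 endfacet
 facet normal 0.284 -0.426 -0.859
  outer loop
   vertex 1.7 2.3 1.7
   vertex 2.9 3.3 1.6
   vertex 4.9 0.2 3.8
  endloop
 endfacet
 facet normal -0.361 -0.765 -0.534
  outer loop
   vertex 1.7 2.3 1.7
   vertex 1.5 0.3 4.7
   vertex 0.6 2.4 2.3
  endloop
 endfacet
 facet normal -0.171 -0.815 -0.554
  outer loop
   vertex 1.7 2.3 1.7
   vertex 4.9 0.2 3.8
   vertex 1.5 0.3 4.7
  endloop
 endfacet
 facet normal -0.449 0.234 -0.862
  outer loop
   vertex 1.7 2.3 1.7
   vertex 0.6 2.4 2.3
   vertex 1.8 4.7 2.3
  endloop
 endfacet
 facet normal -0.281 0.244 -0.928
  outer loop
   vertex 1.7 2.3 1.7
   vertex 1.8 4.7 2.3
   vertex 2.9 3.3 1.6
  endloop
 endfacet
 facet normal 0.894 0.390 0.220
  outer loop
   vertex 3.7 2.5 4.6
   vertex 4.9 0.2 3.8
   vertex 3.0 4.5 3.9
  endloop
 endfacet
 facet normal 0.522 0.439 0.731
  outer loop
   vertex 3.7 2.5 4.6
   vertex 3.0 4.5 3.9
   vertex 2.3 3.5 5.0
  endloop
 endfacet
 facet normal 0.245 -0.202 0.948
  outer loop
   vertex 3.7 2.5 4.6
   vertex 1.5 0.3 4.7
   vertex 4.9 0.2 3.8
  endloop
 endfacet
 facet normal 0.181 -0.137 0.974
  outer loop
   vertex 3.7 2.5 4.6
   vertex 2.3 3.5 5.0
   vertex 1.5 0.3 4.7
  endloop
 endfacet
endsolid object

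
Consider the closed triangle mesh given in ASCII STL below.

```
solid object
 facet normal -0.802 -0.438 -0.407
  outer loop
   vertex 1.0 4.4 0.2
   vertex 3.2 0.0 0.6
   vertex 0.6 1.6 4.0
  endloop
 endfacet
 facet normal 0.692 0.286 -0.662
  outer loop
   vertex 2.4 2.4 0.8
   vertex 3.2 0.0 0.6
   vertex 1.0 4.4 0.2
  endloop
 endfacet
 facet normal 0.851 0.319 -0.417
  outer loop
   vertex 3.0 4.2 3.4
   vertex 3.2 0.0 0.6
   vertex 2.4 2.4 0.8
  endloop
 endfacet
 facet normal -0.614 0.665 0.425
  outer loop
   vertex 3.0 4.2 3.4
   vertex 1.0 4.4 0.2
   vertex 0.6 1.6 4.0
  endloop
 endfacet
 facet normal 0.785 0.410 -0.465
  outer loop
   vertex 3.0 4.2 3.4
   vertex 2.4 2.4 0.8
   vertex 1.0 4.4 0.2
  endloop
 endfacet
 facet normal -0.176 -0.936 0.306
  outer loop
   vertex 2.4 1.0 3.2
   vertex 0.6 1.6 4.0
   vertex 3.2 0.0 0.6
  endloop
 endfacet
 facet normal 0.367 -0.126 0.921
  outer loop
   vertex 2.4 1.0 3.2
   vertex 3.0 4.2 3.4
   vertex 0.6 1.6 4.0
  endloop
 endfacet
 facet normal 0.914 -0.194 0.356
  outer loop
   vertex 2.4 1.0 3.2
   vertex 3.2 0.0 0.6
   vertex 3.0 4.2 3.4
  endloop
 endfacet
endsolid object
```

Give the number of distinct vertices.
6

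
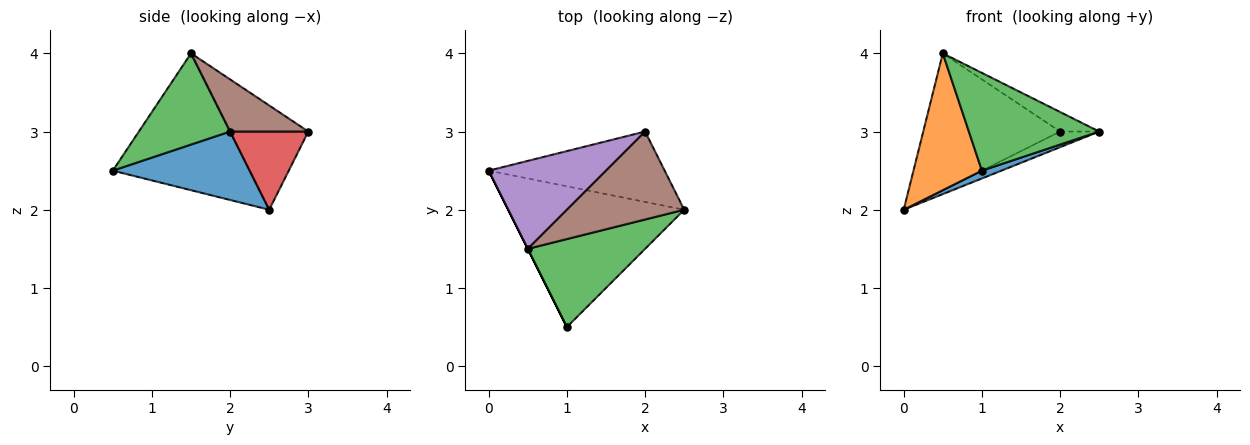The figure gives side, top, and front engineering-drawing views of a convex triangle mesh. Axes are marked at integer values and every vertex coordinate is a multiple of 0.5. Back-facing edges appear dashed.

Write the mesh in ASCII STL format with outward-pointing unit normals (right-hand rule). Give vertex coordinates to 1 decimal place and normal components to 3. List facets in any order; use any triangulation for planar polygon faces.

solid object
 facet normal 0.362 -0.052 -0.931
  outer loop
   vertex 1.0 0.5 2.5
   vertex 0.0 2.5 2.0
   vertex 2.5 2.0 3.0
  endloop
 endfacet
 facet normal -0.894 -0.447 0.000
  outer loop
   vertex 0.5 1.5 4.0
   vertex 0.0 2.5 2.0
   vertex 1.0 0.5 2.5
  endloop
 endfacet
 facet normal 0.462 -0.659 0.593
  outer loop
   vertex 0.5 1.5 4.0
   vertex 1.0 0.5 2.5
   vertex 2.5 2.0 3.0
  endloop
 endfacet
 facet normal 0.398 0.199 -0.896
  outer loop
   vertex 2.0 3.0 3.0
   vertex 2.5 2.0 3.0
   vertex 0.0 2.5 2.0
  endloop
 endfacet
 facet normal -0.433 0.758 0.487
  outer loop
   vertex 2.0 3.0 3.0
   vertex 0.0 2.5 2.0
   vertex 0.5 1.5 4.0
  endloop
 endfacet
 facet normal 0.398 0.199 0.896
  outer loop
   vertex 2.0 3.0 3.0
   vertex 0.5 1.5 4.0
   vertex 2.5 2.0 3.0
  endloop
 endfacet
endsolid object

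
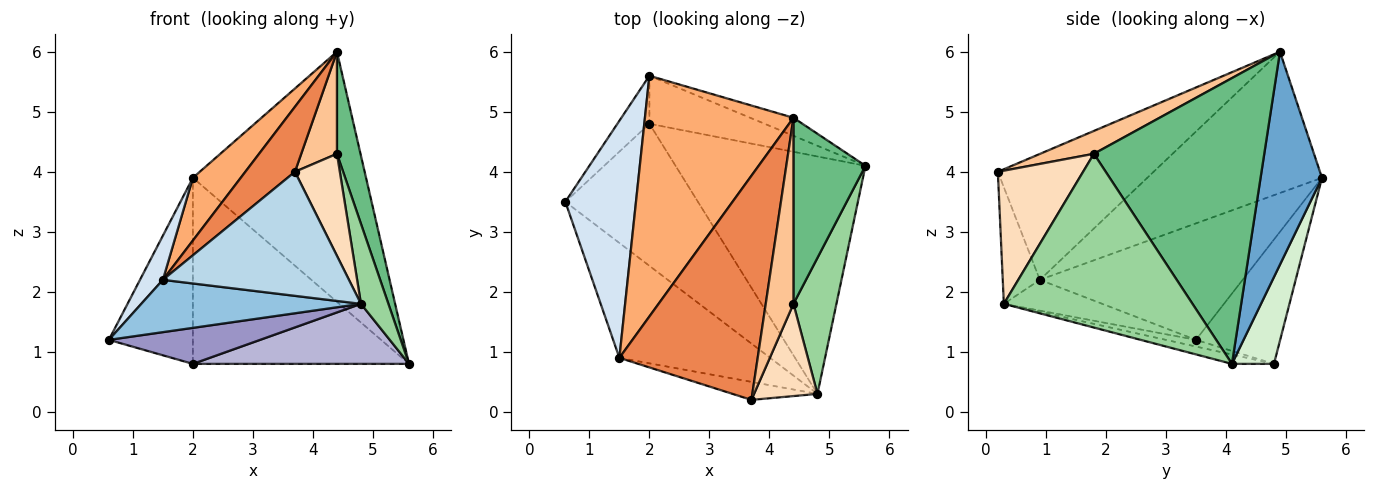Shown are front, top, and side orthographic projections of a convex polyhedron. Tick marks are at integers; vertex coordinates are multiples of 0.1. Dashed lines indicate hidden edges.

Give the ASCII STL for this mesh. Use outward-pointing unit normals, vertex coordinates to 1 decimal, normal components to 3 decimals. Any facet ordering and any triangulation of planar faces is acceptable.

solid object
 facet normal 0.333 0.940 -0.068
  outer loop
   vertex 2.0 5.6 3.9
   vertex 4.4 4.9 6.0
   vertex 5.6 4.1 0.8
  endloop
 endfacet
 facet normal -0.183 -0.407 -0.895
  outer loop
   vertex 1.5 0.9 2.2
   vertex 0.6 3.5 1.2
   vertex 4.8 0.3 1.8
  endloop
 endfacet
 facet normal -0.194 -0.971 -0.141
  outer loop
   vertex 1.5 0.9 2.2
   vertex 4.8 0.3 1.8
   vertex 3.7 0.2 4.0
  endloop
 endfacet
 facet normal -0.851 -0.096 0.516
  outer loop
   vertex 1.5 0.9 2.2
   vertex 2.0 5.6 3.9
   vertex 0.6 3.5 1.2
  endloop
 endfacet
 facet normal -0.658 -0.210 0.723
  outer loop
   vertex 1.5 0.9 2.2
   vertex 3.7 0.2 4.0
   vertex 4.4 4.9 6.0
  endloop
 endfacet
 facet normal -0.677 -0.186 0.712
  outer loop
   vertex 1.5 0.9 2.2
   vertex 4.4 4.9 6.0
   vertex 2.0 5.6 3.9
  endloop
 endfacet
 facet normal 0.586 -0.390 0.710
  outer loop
   vertex 4.4 1.8 4.3
   vertex 4.4 4.9 6.0
   vertex 3.7 0.2 4.0
  endloop
 endfacet
 facet normal 0.815 -0.430 0.388
  outer loop
   vertex 4.4 1.8 4.3
   vertex 3.7 0.2 4.0
   vertex 4.8 0.3 1.8
  endloop
 endfacet
 facet normal 0.961 -0.133 0.242
  outer loop
   vertex 4.4 1.8 4.3
   vertex 5.6 4.1 0.8
   vertex 4.4 4.9 6.0
  endloop
 endfacet
 facet normal 0.961 -0.140 0.238
  outer loop
   vertex 4.4 1.8 4.3
   vertex 4.8 0.3 1.8
   vertex 5.6 4.1 0.8
  endloop
 endfacet
 facet normal -0.696 0.695 -0.179
  outer loop
   vertex 2.0 4.8 0.8
   vertex 0.6 3.5 1.2
   vertex 2.0 5.6 3.9
  endloop
 endfacet
 facet normal 0.185 0.952 -0.246
  outer loop
   vertex 2.0 4.8 0.8
   vertex 2.0 5.6 3.9
   vertex 5.6 4.1 0.8
  endloop
 endfacet
 facet normal -0.049 -0.245 -0.968
  outer loop
   vertex 2.0 4.8 0.8
   vertex 4.8 0.3 1.8
   vertex 0.6 3.5 1.2
  endloop
 endfacet
 facet normal -0.048 -0.245 -0.968
  outer loop
   vertex 2.0 4.8 0.8
   vertex 5.6 4.1 0.8
   vertex 4.8 0.3 1.8
  endloop
 endfacet
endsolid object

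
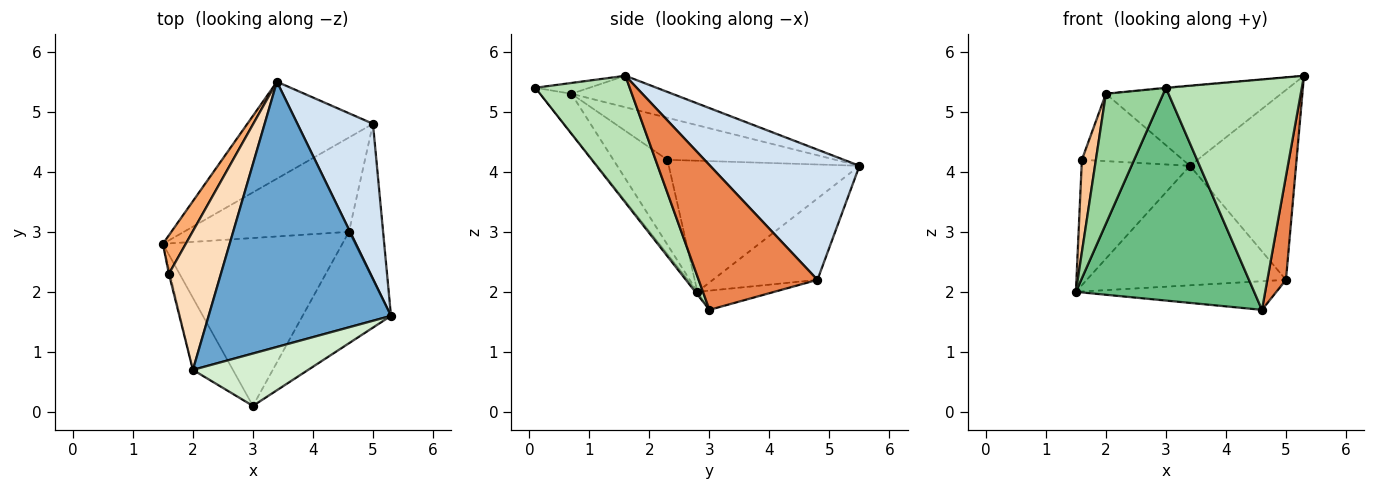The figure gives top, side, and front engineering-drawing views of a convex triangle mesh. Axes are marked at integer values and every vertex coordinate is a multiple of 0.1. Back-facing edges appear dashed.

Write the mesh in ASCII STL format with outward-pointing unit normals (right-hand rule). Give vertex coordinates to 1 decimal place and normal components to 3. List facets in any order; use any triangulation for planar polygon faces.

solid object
 facet normal -0.163 0.284 0.945
  outer loop
   vertex 2.0 0.7 5.3
   vertex 5.3 1.6 5.6
   vertex 3.4 5.5 4.1
  endloop
 endfacet
 facet normal -0.378 0.719 -0.583
  outer loop
   vertex 5.0 4.8 2.2
   vertex 1.5 2.8 2.0
   vertex 3.4 5.5 4.1
  endloop
 endfacet
 facet normal -0.111 0.289 -0.951
  outer loop
   vertex 5.0 4.8 2.2
   vertex 4.6 3.0 1.7
   vertex 1.5 2.8 2.0
  endloop
 endfacet
 facet normal 0.737 0.524 0.428
  outer loop
   vertex 5.0 4.8 2.2
   vertex 3.4 5.5 4.1
   vertex 5.3 1.6 5.6
  endloop
 endfacet
 facet normal 0.962 -0.151 -0.227
  outer loop
   vertex 5.0 4.8 2.2
   vertex 5.3 1.6 5.6
   vertex 4.6 3.0 1.7
  endloop
 endfacet
 facet normal -0.860 0.488 0.150
  outer loop
   vertex 1.6 2.3 4.2
   vertex 3.4 5.5 4.1
   vertex 1.5 2.8 2.0
  endloop
 endfacet
 facet normal -0.968 -0.251 -0.013
  outer loop
   vertex 1.6 2.3 4.2
   vertex 1.5 2.8 2.0
   vertex 2.0 0.7 5.3
  endloop
 endfacet
 facet normal -0.588 0.353 0.728
  outer loop
   vertex 1.6 2.3 4.2
   vertex 2.0 0.7 5.3
   vertex 3.4 5.5 4.1
  endloop
 endfacet
 facet normal -0.009 -0.785 -0.619
  outer loop
   vertex 3.0 0.1 5.4
   vertex 1.5 2.8 2.0
   vertex 4.6 3.0 1.7
  endloop
 endfacet
 facet normal -0.430 -0.790 -0.437
  outer loop
   vertex 3.0 0.1 5.4
   vertex 2.0 0.7 5.3
   vertex 1.5 2.8 2.0
  endloop
 endfacet
 facet normal 0.530 -0.763 -0.369
  outer loop
   vertex 3.0 0.1 5.4
   vertex 4.6 3.0 1.7
   vertex 5.3 1.6 5.6
  endloop
 endfacet
 facet normal -0.093 0.010 0.996
  outer loop
   vertex 3.0 0.1 5.4
   vertex 5.3 1.6 5.6
   vertex 2.0 0.7 5.3
  endloop
 endfacet
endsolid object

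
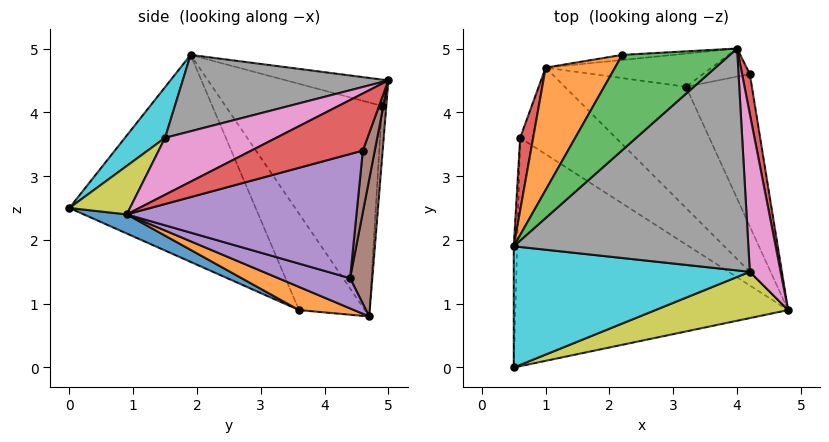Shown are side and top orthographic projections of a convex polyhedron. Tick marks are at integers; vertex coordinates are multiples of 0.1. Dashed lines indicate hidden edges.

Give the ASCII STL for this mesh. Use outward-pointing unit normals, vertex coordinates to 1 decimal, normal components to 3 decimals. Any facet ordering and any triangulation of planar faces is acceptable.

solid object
 facet normal 0.064 -0.407 -0.911
  outer loop
   vertex 0.6 3.6 0.9
   vertex 4.8 0.9 2.4
   vertex 0.5 0.0 2.5
  endloop
 endfacet
 facet normal 0.232 -0.171 -0.958
  outer loop
   vertex 0.6 3.6 0.9
   vertex 1.0 4.7 0.8
   vertex 4.8 0.9 2.4
  endloop
 endfacet
 facet normal -1.000 0.021 -0.016
  outer loop
   vertex 0.6 3.6 0.9
   vertex 0.5 0.0 2.5
   vertex 0.5 1.9 4.9
  endloop
 endfacet
 facet normal -0.929 0.349 0.125
  outer loop
   vertex 0.6 3.6 0.9
   vertex 0.5 1.9 4.9
   vertex 1.0 4.7 0.8
  endloop
 endfacet
 facet normal 0.239 -0.164 -0.957
  outer loop
   vertex 3.2 4.4 1.4
   vertex 4.8 0.9 2.4
   vertex 1.0 4.7 0.8
  endloop
 endfacet
 facet normal 0.194 0.953 -0.234
  outer loop
   vertex 3.2 4.4 1.4
   vertex 1.0 4.7 0.8
   vertex 4.0 5.0 4.5
  endloop
 endfacet
 facet normal 0.877 -0.072 0.475
  outer loop
   vertex 4.2 1.5 3.6
   vertex 4.8 0.9 2.4
   vertex 4.0 5.0 4.5
  endloop
 endfacet
 facet normal 0.302 -0.221 0.927
  outer loop
   vertex 4.2 1.5 3.6
   vertex 4.0 5.0 4.5
   vertex 0.5 1.9 4.9
  endloop
 endfacet
 facet normal 0.187 -0.838 0.513
  outer loop
   vertex 4.2 1.5 3.6
   vertex 0.5 0.0 2.5
   vertex 4.8 0.9 2.4
  endloop
 endfacet
 facet normal 0.132 -0.777 0.615
  outer loop
   vertex 4.2 1.5 3.6
   vertex 0.5 1.9 4.9
   vertex 0.5 0.0 2.5
  endloop
 endfacet
 facet normal -0.046 0.998 -0.044
  outer loop
   vertex 2.2 4.9 4.1
   vertex 4.0 5.0 4.5
   vertex 1.0 4.7 0.8
  endloop
 endfacet
 facet normal -0.808 0.528 0.262
  outer loop
   vertex 2.2 4.9 4.1
   vertex 1.0 4.7 0.8
   vertex 0.5 1.9 4.9
  endloop
 endfacet
 facet normal -0.221 0.366 0.904
  outer loop
   vertex 2.2 4.9 4.1
   vertex 0.5 1.9 4.9
   vertex 4.0 5.0 4.5
  endloop
 endfacet
 facet normal 0.983 0.123 0.134
  outer loop
   vertex 4.2 4.6 3.4
   vertex 4.0 5.0 4.5
   vertex 4.8 0.9 2.4
  endloop
 endfacet
 facet normal 0.853 0.261 -0.452
  outer loop
   vertex 4.2 4.6 3.4
   vertex 4.8 0.9 2.4
   vertex 3.2 4.4 1.4
  endloop
 endfacet
 facet normal 0.348 0.900 -0.264
  outer loop
   vertex 4.2 4.6 3.4
   vertex 3.2 4.4 1.4
   vertex 4.0 5.0 4.5
  endloop
 endfacet
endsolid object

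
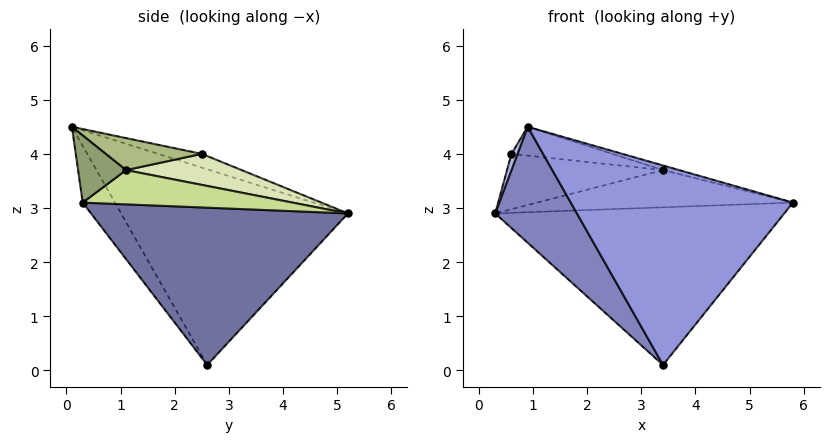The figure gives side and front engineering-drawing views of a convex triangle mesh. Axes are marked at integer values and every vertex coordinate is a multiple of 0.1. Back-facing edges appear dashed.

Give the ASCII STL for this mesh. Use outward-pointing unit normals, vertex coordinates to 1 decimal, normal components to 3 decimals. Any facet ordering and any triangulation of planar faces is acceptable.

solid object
 facet normal 0.664 0.747 0.041
  outer loop
   vertex 3.4 2.6 0.1
   vertex 0.3 5.2 2.9
   vertex 5.8 0.3 3.1
  endloop
 endfacet
 facet normal -0.761 -0.274 -0.588
  outer loop
   vertex 3.4 2.6 0.1
   vertex 0.9 0.1 4.5
   vertex 0.3 5.2 2.9
  endloop
 endfacet
 facet normal -0.121 -0.832 -0.541
  outer loop
   vertex 3.4 2.6 0.1
   vertex 5.8 0.3 3.1
   vertex 0.9 0.1 4.5
  endloop
 endfacet
 facet normal -0.988 -0.138 -0.069
  outer loop
   vertex 0.6 2.5 4.0
   vertex 0.3 5.2 2.9
   vertex 0.9 0.1 4.5
  endloop
 endfacet
 facet normal 0.270 0.091 0.958
  outer loop
   vertex 3.4 1.1 3.7
   vertex 0.9 0.1 4.5
   vertex 5.8 0.3 3.1
  endloop
 endfacet
 facet normal 0.214 0.225 0.951
  outer loop
   vertex 3.4 1.1 3.7
   vertex 0.6 2.5 4.0
   vertex 0.9 0.1 4.5
  endloop
 endfacet
 facet normal 0.351 0.428 0.833
  outer loop
   vertex 3.4 1.1 3.7
   vertex 5.8 0.3 3.1
   vertex 0.3 5.2 2.9
  endloop
 endfacet
 facet normal 0.288 0.389 0.875
  outer loop
   vertex 3.4 1.1 3.7
   vertex 0.3 5.2 2.9
   vertex 0.6 2.5 4.0
  endloop
 endfacet
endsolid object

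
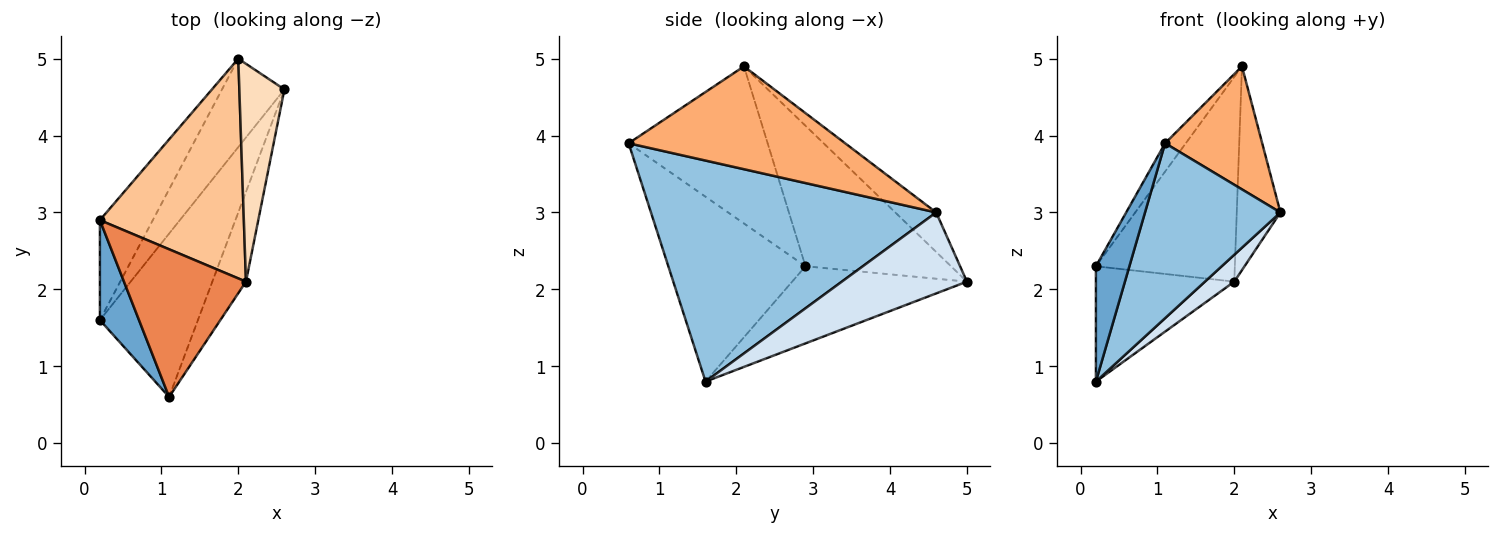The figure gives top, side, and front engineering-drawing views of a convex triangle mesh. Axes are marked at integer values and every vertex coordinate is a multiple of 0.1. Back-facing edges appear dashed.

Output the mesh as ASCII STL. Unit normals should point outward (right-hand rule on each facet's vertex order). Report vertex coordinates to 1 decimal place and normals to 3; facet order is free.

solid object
 facet normal -0.952 -0.232 0.201
  outer loop
   vertex 0.2 1.6 0.8
   vertex 1.1 0.6 3.9
   vertex 0.2 2.9 2.3
  endloop
 endfacet
 facet normal 0.839 -0.398 -0.372
  outer loop
   vertex 0.2 1.6 0.8
   vertex 2.6 4.6 3.0
   vertex 1.1 0.6 3.9
  endloop
 endfacet
 facet normal -0.690 0.547 -0.474
  outer loop
   vertex 2.0 5.0 2.1
   vertex 0.2 1.6 0.8
   vertex 0.2 2.9 2.3
  endloop
 endfacet
 facet normal 0.779 -0.183 -0.600
  outer loop
   vertex 2.0 5.0 2.1
   vertex 2.6 4.6 3.0
   vertex 0.2 1.6 0.8
  endloop
 endfacet
 facet normal -0.784 0.117 0.609
  outer loop
   vertex 2.1 2.1 4.9
   vertex 0.2 2.9 2.3
   vertex 1.1 0.6 3.9
  endloop
 endfacet
 facet normal 0.874 -0.392 -0.286
  outer loop
   vertex 2.1 2.1 4.9
   vertex 1.1 0.6 3.9
   vertex 2.6 4.6 3.0
  endloop
 endfacet
 facet normal -0.581 0.555 0.595
  outer loop
   vertex 2.1 2.1 4.9
   vertex 2.0 5.0 2.1
   vertex 0.2 2.9 2.3
  endloop
 endfacet
 facet normal -0.539 0.575 0.615
  outer loop
   vertex 2.1 2.1 4.9
   vertex 2.6 4.6 3.0
   vertex 2.0 5.0 2.1
  endloop
 endfacet
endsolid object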